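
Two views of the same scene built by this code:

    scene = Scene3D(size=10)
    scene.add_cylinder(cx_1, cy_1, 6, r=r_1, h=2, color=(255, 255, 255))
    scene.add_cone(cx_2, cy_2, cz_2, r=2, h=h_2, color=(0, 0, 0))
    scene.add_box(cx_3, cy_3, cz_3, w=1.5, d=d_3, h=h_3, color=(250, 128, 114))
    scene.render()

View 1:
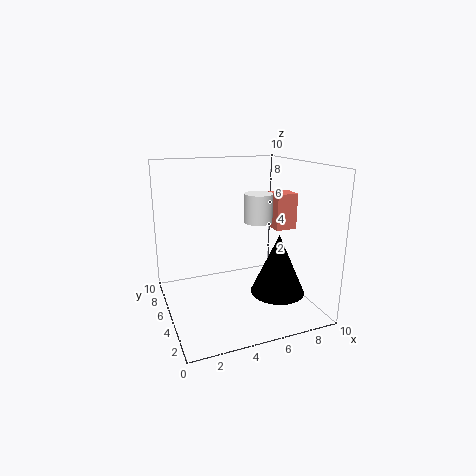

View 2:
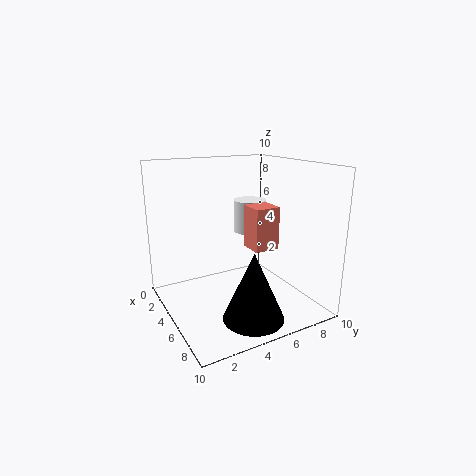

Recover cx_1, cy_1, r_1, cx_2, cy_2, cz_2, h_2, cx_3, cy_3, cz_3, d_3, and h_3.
cx_1 = 6.5; cy_1 = 5; r_1 = 1; cx_2 = 8; cy_2 = 4.5; cz_2 = 0.5; h_2 = 4.5; cx_3 = 7.5; cy_3 = 4; cz_3 = 5.5; d_3 = 1.5; h_3 = 2.5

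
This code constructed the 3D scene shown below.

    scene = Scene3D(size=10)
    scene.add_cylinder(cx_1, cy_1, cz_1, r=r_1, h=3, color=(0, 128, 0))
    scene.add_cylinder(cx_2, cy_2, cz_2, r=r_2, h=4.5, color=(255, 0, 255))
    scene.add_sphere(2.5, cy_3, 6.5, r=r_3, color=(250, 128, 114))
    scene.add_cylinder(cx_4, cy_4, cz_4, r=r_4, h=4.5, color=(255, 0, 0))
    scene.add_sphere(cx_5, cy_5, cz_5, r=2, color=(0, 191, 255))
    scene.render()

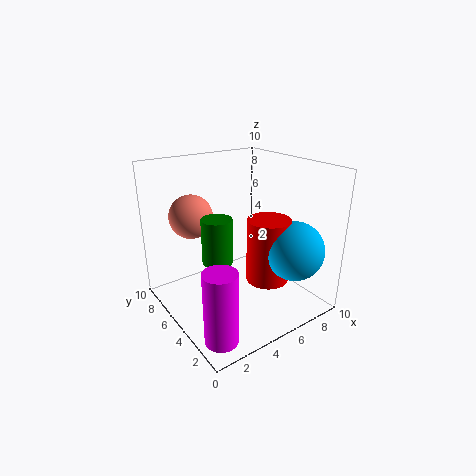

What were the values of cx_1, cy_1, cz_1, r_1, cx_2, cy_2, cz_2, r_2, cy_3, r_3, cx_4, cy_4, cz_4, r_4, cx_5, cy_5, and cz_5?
cx_1 = 3, cy_1 = 4.5, cz_1 = 4, r_1 = 1, cx_2 = 1, cy_2 = 1, cz_2 = 1, r_2 = 1, cy_3 = 7, r_3 = 1.5, cx_4 = 6.5, cy_4 = 3.5, cz_4 = 2, r_4 = 1.5, cx_5 = 7.5, cy_5 = 2, cz_5 = 4.5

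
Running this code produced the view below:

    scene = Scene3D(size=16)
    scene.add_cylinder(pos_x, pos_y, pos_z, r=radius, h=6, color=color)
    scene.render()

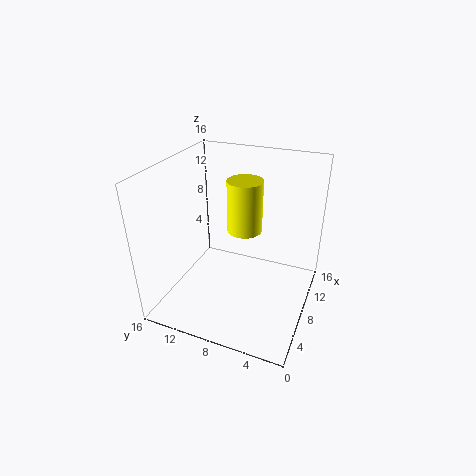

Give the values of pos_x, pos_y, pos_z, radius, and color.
pos_x = 10, pos_y = 8, pos_z = 8, radius = 2, color = 'yellow'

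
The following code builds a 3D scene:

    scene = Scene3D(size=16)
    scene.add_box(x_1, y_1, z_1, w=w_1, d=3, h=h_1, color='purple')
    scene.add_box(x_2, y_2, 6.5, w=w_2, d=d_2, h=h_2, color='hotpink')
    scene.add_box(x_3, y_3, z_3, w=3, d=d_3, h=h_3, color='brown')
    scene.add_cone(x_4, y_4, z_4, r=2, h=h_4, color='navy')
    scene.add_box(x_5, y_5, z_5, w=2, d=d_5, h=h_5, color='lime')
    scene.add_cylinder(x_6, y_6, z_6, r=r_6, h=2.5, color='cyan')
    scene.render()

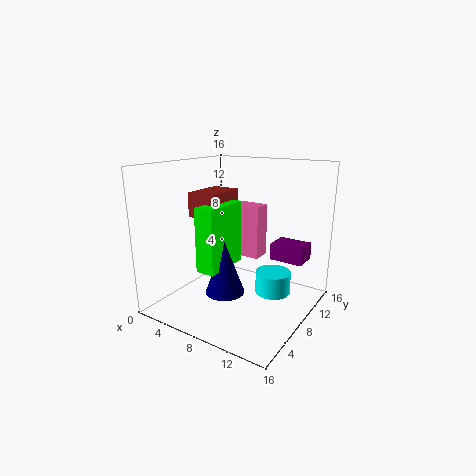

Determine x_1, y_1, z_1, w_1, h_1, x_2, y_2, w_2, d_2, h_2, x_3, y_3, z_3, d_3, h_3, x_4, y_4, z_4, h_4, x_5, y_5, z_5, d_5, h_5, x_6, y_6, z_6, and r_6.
x_1 = 10; y_1 = 12; z_1 = 4.5; w_1 = 4; h_1 = 2; x_2 = 8; y_2 = 7; w_2 = 3; d_2 = 2; h_2 = 5.5; x_3 = 5; y_3 = 3.5; z_3 = 11; d_3 = 4.5; h_3 = 2.5; x_4 = 9; y_4 = 4; z_4 = 3.5; h_4 = 5.5; x_5 = 7; y_5 = 2; z_5 = 6; d_5 = 5; h_5 = 6.5; x_6 = 11.5; y_6 = 10; z_6 = 1.5; r_6 = 2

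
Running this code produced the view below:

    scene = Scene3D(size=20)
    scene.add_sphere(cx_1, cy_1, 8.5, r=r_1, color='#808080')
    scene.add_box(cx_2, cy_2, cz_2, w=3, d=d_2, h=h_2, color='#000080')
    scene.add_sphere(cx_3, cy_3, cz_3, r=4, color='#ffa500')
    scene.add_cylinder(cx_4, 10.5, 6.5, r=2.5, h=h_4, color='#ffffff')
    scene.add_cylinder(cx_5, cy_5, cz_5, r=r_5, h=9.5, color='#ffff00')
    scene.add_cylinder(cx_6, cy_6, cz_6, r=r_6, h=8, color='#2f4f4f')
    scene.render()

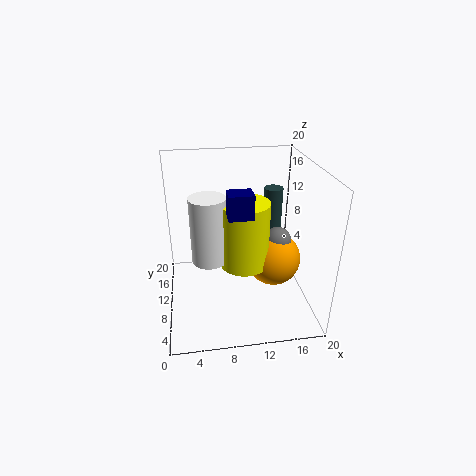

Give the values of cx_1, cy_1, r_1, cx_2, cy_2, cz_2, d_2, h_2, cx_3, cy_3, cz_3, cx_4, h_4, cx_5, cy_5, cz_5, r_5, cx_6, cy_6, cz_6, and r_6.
cx_1 = 16, cy_1 = 11, r_1 = 2, cx_2 = 8, cy_2 = 4, cz_2 = 15.5, d_2 = 2.5, h_2 = 3, cx_3 = 15.5, cy_3 = 11, cz_3 = 5.5, cx_4 = 6, h_4 = 9.5, cx_5 = 11, cy_5 = 10.5, cz_5 = 5.5, r_5 = 3.5, cx_6 = 17, cy_6 = 18, cz_6 = 6, r_6 = 1.5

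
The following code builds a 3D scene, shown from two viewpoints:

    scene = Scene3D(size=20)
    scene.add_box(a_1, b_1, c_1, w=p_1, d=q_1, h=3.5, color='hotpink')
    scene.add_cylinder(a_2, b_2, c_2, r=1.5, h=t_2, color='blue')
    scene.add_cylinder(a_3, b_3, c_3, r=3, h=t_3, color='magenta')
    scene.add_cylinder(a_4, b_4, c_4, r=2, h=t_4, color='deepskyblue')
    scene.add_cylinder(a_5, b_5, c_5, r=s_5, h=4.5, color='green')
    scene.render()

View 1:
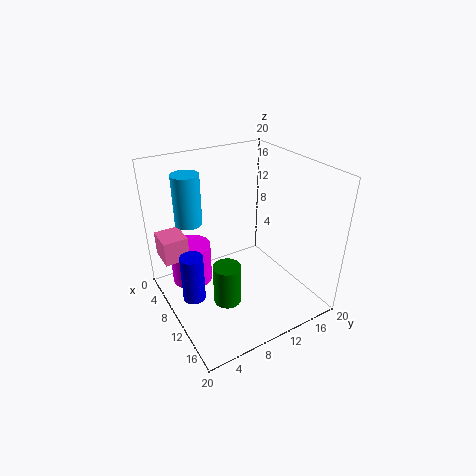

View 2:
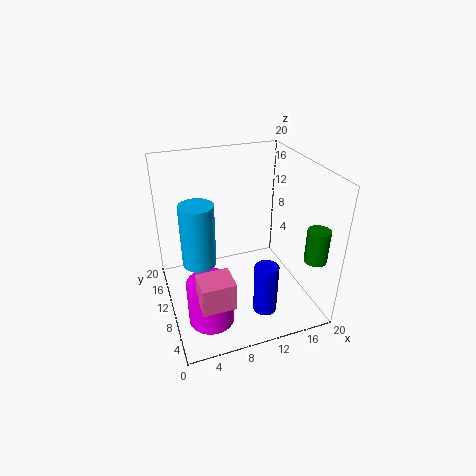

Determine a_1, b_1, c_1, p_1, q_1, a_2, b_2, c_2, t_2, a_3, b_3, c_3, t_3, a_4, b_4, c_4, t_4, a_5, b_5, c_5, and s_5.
a_1 = 2.5; b_1 = 0.5; c_1 = 6.5; p_1 = 4; q_1 = 3.5; a_2 = 11; b_2 = 2.5; c_2 = 3.5; t_2 = 6.5; a_3 = 4.5; b_3 = 5; c_3 = 1.5; t_3 = 6; a_4 = 3.5; b_4 = 5.5; c_4 = 10.5; t_4 = 7.5; a_5 = 18.5; b_5 = 3.5; c_5 = 8.5; s_5 = 1.5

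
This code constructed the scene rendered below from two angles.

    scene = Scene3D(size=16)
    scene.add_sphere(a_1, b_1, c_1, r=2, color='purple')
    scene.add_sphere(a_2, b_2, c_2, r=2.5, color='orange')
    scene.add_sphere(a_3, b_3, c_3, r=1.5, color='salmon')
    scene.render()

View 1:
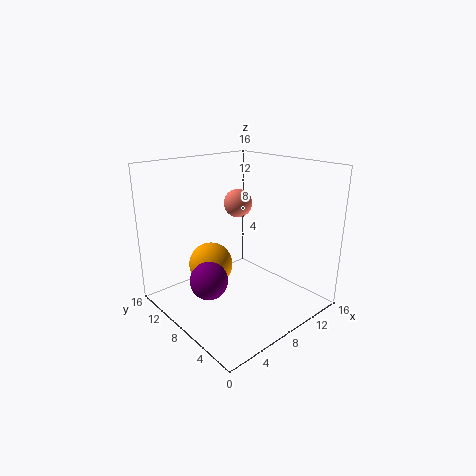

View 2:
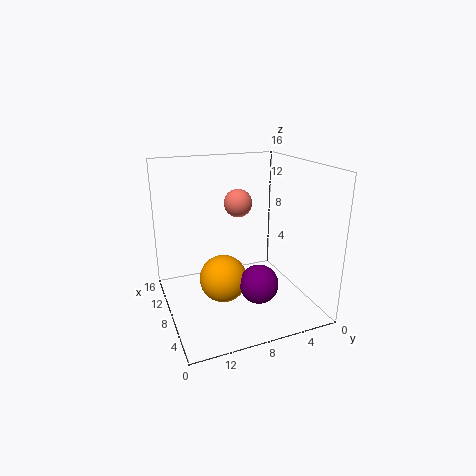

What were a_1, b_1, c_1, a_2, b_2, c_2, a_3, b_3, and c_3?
a_1 = 3.5; b_1 = 7.5; c_1 = 4.5; a_2 = 6; b_2 = 10.5; c_2 = 4.5; a_3 = 8; b_3 = 8; c_3 = 12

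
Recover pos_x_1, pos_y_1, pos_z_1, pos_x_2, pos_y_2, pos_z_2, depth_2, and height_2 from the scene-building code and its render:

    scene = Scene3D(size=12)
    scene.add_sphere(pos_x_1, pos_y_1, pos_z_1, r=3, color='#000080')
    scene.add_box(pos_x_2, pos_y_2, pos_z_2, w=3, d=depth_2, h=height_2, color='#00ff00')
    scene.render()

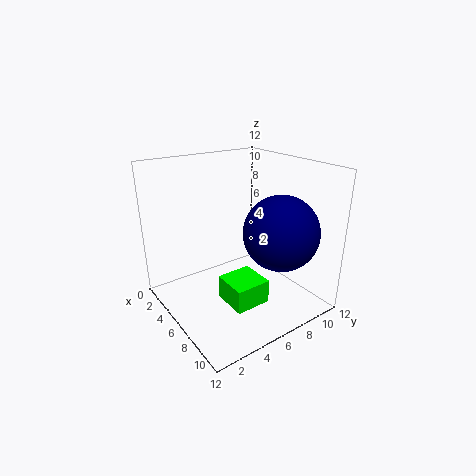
pos_x_1 = 9
pos_y_1 = 8
pos_z_1 = 7
pos_x_2 = 6
pos_y_2 = 4
pos_z_2 = 1
depth_2 = 3
height_2 = 2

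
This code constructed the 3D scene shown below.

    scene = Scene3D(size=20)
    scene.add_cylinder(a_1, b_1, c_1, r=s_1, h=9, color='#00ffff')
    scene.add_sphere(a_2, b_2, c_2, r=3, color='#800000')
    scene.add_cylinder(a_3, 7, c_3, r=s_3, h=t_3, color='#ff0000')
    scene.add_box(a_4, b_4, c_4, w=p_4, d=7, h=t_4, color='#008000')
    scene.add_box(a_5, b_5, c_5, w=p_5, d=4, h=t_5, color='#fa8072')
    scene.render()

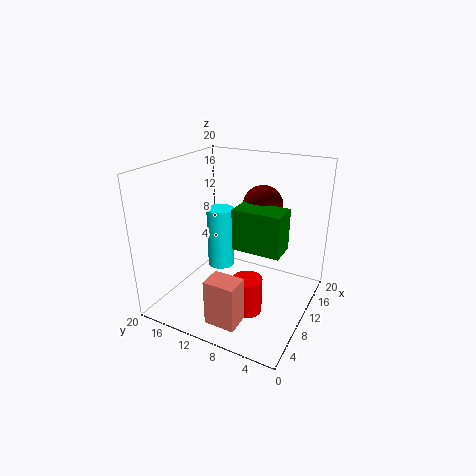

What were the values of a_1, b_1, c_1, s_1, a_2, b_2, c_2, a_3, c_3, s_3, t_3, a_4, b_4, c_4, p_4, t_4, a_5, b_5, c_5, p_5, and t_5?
a_1 = 12, b_1 = 14, c_1 = 4, s_1 = 2, a_2 = 16, b_2 = 9, c_2 = 13, a_3 = 7, c_3 = 1, s_3 = 2, t_3 = 5, a_4 = 10, b_4 = 4, c_4 = 8, p_4 = 4, t_4 = 6, a_5 = 1, b_5 = 6, c_5 = 2, p_5 = 3, t_5 = 6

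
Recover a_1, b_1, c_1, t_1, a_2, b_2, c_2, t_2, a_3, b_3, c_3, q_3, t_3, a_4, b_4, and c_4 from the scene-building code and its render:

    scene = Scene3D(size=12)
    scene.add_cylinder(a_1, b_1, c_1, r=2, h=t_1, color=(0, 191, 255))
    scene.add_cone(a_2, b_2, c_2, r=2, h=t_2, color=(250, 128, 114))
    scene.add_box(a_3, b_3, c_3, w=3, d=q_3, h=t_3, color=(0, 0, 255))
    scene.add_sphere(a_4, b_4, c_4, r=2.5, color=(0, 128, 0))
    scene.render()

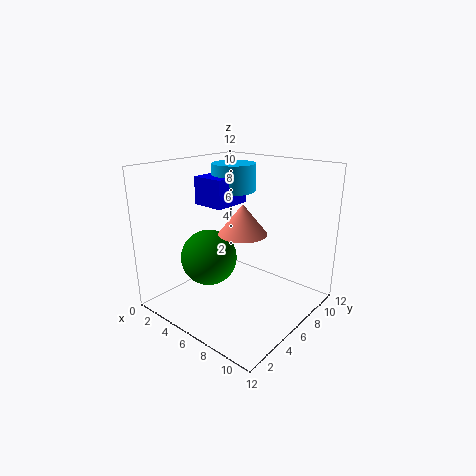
a_1 = 3; b_1 = 9; c_1 = 9; t_1 = 2.5; a_2 = 6.5; b_2 = 6; c_2 = 6.5; t_2 = 2.5; a_3 = 1; b_3 = 6; c_3 = 8; q_3 = 3.5; t_3 = 2.5; a_4 = 3; b_4 = 5.5; c_4 = 3.5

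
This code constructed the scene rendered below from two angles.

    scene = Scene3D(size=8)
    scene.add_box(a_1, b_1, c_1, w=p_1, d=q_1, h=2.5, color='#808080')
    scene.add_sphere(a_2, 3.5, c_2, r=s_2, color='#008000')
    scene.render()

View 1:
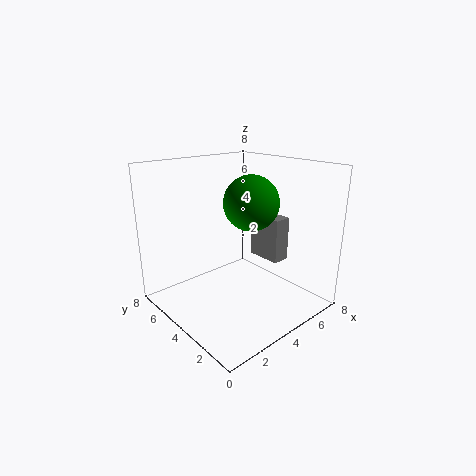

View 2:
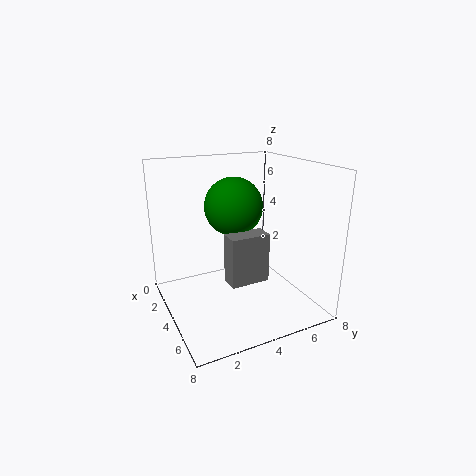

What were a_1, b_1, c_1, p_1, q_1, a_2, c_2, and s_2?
a_1 = 5.5, b_1 = 2.5, c_1 = 2.5, p_1 = 1, q_1 = 2, a_2 = 4.5, c_2 = 6, s_2 = 1.5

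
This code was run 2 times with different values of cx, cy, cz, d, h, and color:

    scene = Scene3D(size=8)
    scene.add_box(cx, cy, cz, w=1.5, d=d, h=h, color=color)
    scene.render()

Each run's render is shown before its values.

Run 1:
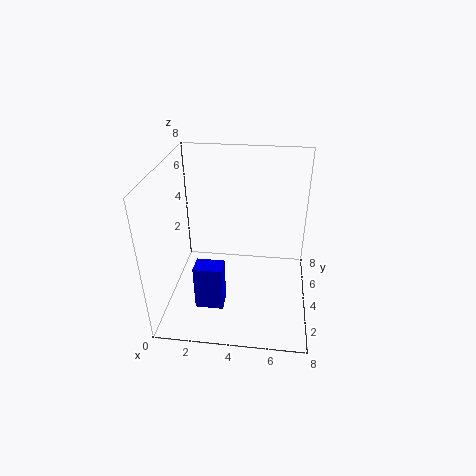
cx = 2
cy = 1.5
cz = 1
d = 1
h = 2.5
color = 'blue'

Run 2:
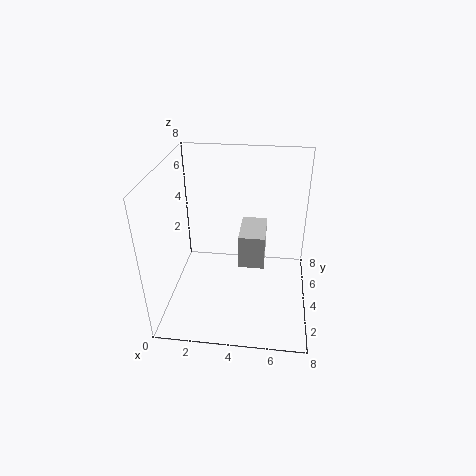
cx = 4
cy = 4
cz = 2
d = 2.5
h = 2
color = 'lightgray'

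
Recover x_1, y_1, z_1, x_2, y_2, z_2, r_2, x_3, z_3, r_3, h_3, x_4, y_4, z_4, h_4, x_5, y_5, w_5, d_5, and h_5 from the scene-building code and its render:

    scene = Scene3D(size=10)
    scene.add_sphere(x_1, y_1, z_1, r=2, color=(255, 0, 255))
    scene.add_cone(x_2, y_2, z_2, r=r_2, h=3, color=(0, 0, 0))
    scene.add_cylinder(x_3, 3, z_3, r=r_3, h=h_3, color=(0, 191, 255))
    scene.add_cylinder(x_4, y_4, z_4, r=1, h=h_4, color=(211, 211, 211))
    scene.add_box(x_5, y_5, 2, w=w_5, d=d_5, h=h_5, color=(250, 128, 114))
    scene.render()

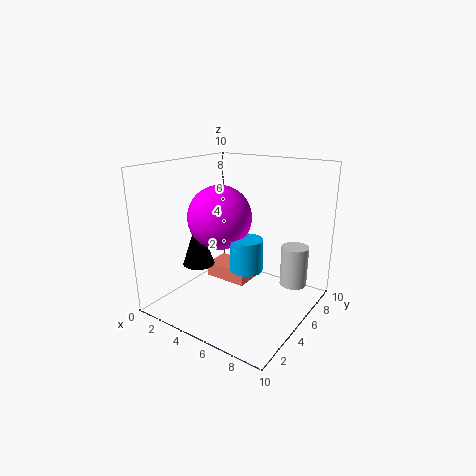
x_1 = 5, y_1 = 3, z_1 = 7, x_2 = 4, y_2 = 2, z_2 = 4, r_2 = 1, x_3 = 7, z_3 = 4, r_3 = 1, h_3 = 2, x_4 = 8, y_4 = 8, z_4 = 1, h_4 = 3, x_5 = 3, y_5 = 4, w_5 = 3, d_5 = 2, h_5 = 1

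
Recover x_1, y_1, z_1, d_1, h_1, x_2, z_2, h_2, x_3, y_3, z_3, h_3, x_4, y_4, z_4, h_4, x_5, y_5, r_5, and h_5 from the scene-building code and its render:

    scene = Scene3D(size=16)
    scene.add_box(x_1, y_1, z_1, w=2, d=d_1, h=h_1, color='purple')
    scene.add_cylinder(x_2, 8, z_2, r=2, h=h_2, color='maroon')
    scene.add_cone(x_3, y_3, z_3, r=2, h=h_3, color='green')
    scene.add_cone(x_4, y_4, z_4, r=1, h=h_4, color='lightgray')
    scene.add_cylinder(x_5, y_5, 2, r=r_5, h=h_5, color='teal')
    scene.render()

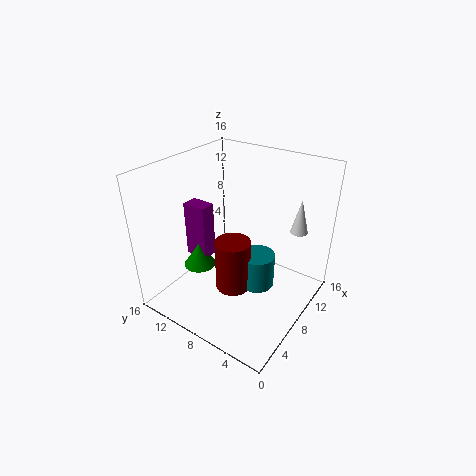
x_1 = 8
y_1 = 13
z_1 = 3
d_1 = 3
h_1 = 7
x_2 = 7
z_2 = 2
h_2 = 6
x_3 = 8
y_3 = 14
z_3 = 2
h_3 = 3
x_4 = 13
y_4 = 3
z_4 = 8
h_4 = 4
x_5 = 9
y_5 = 6
r_5 = 2
h_5 = 4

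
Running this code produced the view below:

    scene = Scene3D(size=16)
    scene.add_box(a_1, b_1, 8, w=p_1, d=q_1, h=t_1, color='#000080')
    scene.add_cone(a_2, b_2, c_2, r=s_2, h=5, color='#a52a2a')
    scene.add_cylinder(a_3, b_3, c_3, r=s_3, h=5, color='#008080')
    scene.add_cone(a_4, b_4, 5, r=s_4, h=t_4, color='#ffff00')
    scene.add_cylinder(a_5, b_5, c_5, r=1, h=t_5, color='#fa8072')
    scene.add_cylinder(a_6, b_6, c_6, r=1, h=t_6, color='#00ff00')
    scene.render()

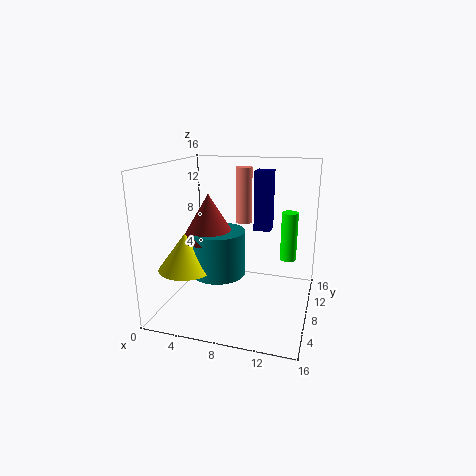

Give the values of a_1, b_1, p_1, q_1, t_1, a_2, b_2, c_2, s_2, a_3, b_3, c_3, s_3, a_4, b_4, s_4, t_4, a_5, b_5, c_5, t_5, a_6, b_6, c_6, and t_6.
a_1 = 9, b_1 = 11, p_1 = 2, q_1 = 2, t_1 = 7, a_2 = 5, b_2 = 7, c_2 = 8, s_2 = 3, a_3 = 6, b_3 = 7, c_3 = 4, s_3 = 3, a_4 = 3, b_4 = 5, s_4 = 3, t_4 = 4, a_5 = 7, b_5 = 14, c_5 = 8, t_5 = 7, a_6 = 13, b_6 = 13, c_6 = 4, t_6 = 6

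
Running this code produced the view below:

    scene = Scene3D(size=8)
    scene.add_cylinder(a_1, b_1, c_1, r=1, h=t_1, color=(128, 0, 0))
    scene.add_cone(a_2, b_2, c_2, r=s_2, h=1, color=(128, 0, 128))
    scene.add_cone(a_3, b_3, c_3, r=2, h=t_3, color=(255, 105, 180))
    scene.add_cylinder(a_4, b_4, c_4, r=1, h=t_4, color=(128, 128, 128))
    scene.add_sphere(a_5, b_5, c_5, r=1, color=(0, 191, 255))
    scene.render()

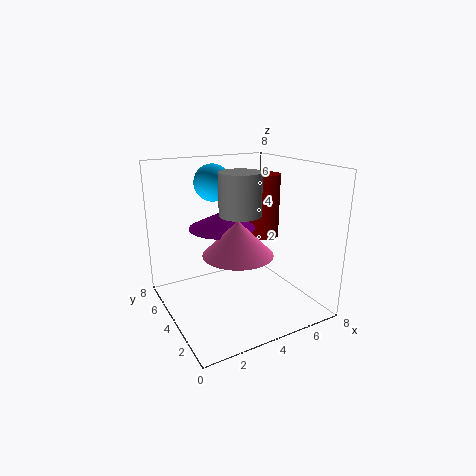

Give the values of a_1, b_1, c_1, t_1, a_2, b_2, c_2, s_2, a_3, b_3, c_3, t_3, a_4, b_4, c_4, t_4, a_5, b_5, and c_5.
a_1 = 7, b_1 = 6, c_1 = 3, t_1 = 4, a_2 = 4, b_2 = 6, c_2 = 4, s_2 = 2, a_3 = 4, b_3 = 4, c_3 = 3, t_3 = 2, a_4 = 3, b_4 = 2, c_4 = 6, t_4 = 2, a_5 = 3, b_5 = 5, c_5 = 7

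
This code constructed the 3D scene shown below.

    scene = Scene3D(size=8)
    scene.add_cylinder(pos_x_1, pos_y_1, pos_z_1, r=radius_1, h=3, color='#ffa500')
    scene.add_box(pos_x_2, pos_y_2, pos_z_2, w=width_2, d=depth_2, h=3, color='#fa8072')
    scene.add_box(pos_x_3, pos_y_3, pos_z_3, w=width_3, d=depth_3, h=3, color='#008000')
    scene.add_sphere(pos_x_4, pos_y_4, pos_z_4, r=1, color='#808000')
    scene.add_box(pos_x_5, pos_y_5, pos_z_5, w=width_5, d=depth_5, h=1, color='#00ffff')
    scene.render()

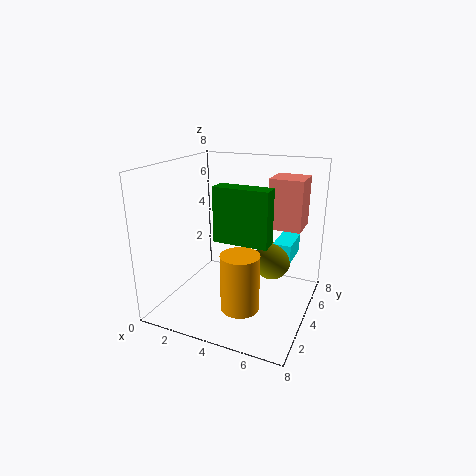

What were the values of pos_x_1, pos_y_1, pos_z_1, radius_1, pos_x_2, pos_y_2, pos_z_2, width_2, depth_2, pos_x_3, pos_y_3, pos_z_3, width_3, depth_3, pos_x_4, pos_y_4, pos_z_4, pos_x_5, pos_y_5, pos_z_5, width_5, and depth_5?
pos_x_1 = 5
pos_y_1 = 2
pos_z_1 = 1
radius_1 = 1
pos_x_2 = 5
pos_y_2 = 6
pos_z_2 = 4
width_2 = 2
depth_2 = 2
pos_x_3 = 3
pos_y_3 = 3
pos_z_3 = 4
width_3 = 3
depth_3 = 1
pos_x_4 = 6
pos_y_4 = 4
pos_z_4 = 3
pos_x_5 = 6
pos_y_5 = 4
pos_z_5 = 3
width_5 = 1
depth_5 = 2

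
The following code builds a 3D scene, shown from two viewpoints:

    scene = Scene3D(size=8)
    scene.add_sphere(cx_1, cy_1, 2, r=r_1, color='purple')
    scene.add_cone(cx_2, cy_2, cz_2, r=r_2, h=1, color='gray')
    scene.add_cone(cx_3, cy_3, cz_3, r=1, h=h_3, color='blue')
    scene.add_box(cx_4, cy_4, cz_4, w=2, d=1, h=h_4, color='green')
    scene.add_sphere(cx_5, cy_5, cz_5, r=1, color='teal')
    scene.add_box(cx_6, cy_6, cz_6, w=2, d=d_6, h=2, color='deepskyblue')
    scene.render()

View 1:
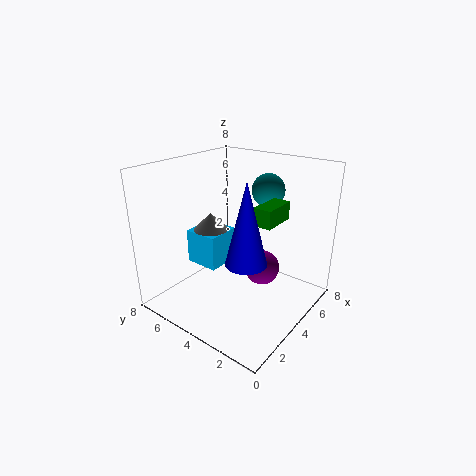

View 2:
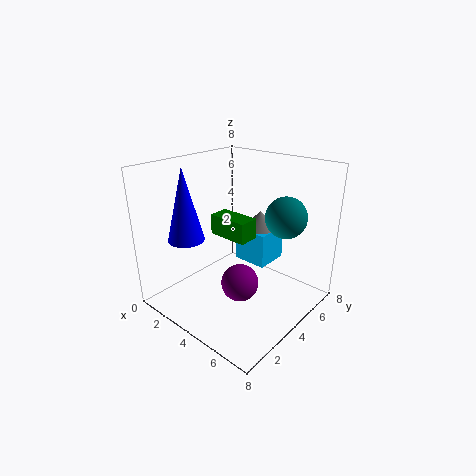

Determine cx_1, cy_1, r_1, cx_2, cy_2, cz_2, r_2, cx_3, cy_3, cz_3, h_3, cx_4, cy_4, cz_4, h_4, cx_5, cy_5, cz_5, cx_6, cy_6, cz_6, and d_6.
cx_1 = 5
cy_1 = 3
r_1 = 1
cx_2 = 4
cy_2 = 6
cz_2 = 4
r_2 = 1
cx_3 = 2
cy_3 = 2
cz_3 = 4
h_3 = 4
cx_4 = 4
cy_4 = 2
cz_4 = 5
h_4 = 1
cx_5 = 7
cy_5 = 4
cz_5 = 6
cx_6 = 3
cy_6 = 5
cz_6 = 2
d_6 = 2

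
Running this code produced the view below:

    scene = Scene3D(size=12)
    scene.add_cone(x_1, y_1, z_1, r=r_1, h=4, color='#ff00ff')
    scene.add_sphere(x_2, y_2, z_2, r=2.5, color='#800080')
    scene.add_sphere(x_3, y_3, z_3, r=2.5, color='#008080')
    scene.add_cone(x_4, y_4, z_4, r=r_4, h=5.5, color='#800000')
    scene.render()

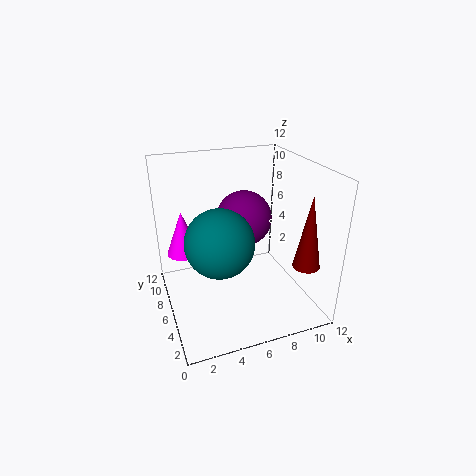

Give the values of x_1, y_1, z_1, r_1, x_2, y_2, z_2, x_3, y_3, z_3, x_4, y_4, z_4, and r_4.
x_1 = 2; y_1 = 9.5; z_1 = 3.5; r_1 = 1.5; x_2 = 7.5; y_2 = 8.5; z_2 = 6.5; x_3 = 3.5; y_3 = 3; z_3 = 7.5; x_4 = 9.5; y_4 = 1; z_4 = 5.5; r_4 = 1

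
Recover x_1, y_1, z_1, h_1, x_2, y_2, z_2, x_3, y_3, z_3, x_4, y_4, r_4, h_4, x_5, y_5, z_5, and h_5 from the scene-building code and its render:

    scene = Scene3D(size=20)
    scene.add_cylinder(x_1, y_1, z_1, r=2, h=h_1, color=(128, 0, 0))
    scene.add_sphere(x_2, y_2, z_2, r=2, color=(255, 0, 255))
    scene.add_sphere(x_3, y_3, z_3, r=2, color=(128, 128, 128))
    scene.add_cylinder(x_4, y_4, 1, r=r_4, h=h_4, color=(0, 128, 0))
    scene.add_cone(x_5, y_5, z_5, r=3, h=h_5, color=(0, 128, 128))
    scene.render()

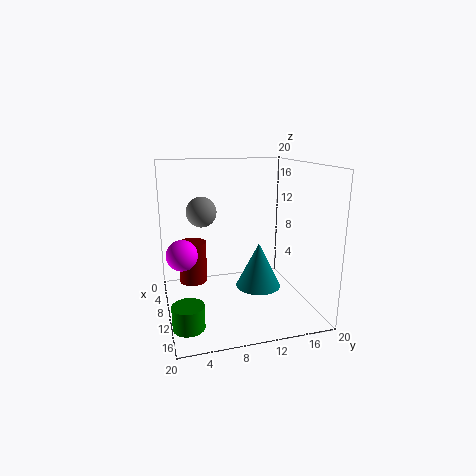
x_1 = 7, y_1 = 4, z_1 = 3, h_1 = 6, x_2 = 12, y_2 = 2, z_2 = 9, x_3 = 10, y_3 = 5, z_3 = 14, x_4 = 16, y_4 = 2, r_4 = 2, h_4 = 3, x_5 = 13, y_5 = 12, z_5 = 4, h_5 = 6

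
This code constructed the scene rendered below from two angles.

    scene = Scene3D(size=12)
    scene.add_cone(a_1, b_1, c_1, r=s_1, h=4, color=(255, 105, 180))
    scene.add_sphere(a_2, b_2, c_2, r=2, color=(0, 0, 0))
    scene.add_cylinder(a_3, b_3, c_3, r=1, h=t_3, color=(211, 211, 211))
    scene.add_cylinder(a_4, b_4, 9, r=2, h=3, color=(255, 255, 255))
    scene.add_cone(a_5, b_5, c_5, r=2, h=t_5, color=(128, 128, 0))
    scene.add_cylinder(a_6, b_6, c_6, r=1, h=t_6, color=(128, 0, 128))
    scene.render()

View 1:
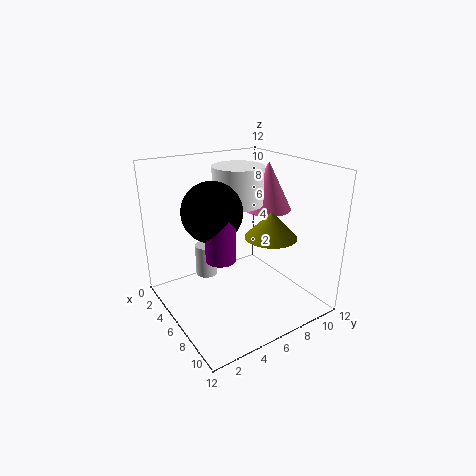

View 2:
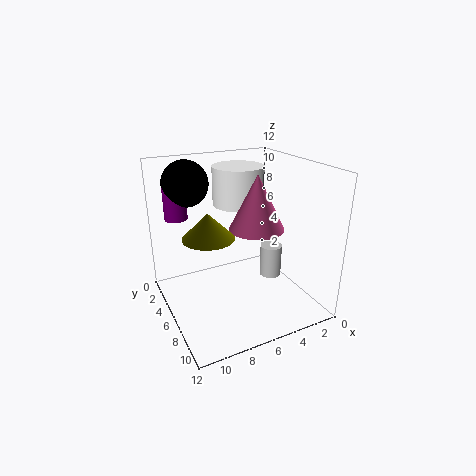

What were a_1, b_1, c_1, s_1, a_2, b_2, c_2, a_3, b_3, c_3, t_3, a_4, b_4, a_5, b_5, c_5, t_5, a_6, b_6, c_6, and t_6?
a_1 = 6, b_1 = 9, c_1 = 8, s_1 = 2, a_2 = 9, b_2 = 2, c_2 = 10, a_3 = 2, b_3 = 5, c_3 = 1, t_3 = 3, a_4 = 6, b_4 = 6, a_5 = 9, b_5 = 7, c_5 = 7, t_5 = 2, a_6 = 10, b_6 = 2, c_6 = 7, t_6 = 3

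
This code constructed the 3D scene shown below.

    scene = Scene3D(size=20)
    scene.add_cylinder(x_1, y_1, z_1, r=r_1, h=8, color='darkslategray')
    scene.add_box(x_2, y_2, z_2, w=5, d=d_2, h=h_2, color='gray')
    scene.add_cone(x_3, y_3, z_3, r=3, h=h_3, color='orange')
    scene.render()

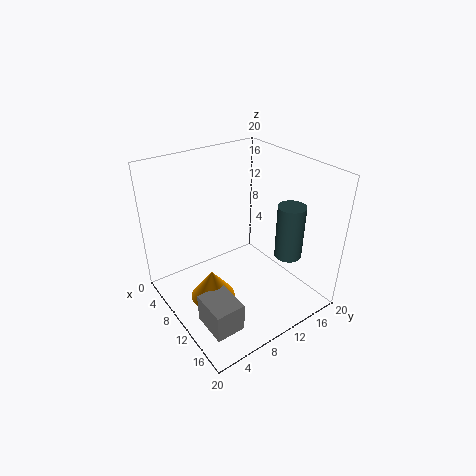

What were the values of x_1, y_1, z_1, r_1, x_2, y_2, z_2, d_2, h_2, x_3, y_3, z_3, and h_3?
x_1 = 13; y_1 = 17; z_1 = 6; r_1 = 2; x_2 = 12; y_2 = 2; z_2 = 1; d_2 = 4; h_2 = 4; x_3 = 11; y_3 = 5; z_3 = 3; h_3 = 4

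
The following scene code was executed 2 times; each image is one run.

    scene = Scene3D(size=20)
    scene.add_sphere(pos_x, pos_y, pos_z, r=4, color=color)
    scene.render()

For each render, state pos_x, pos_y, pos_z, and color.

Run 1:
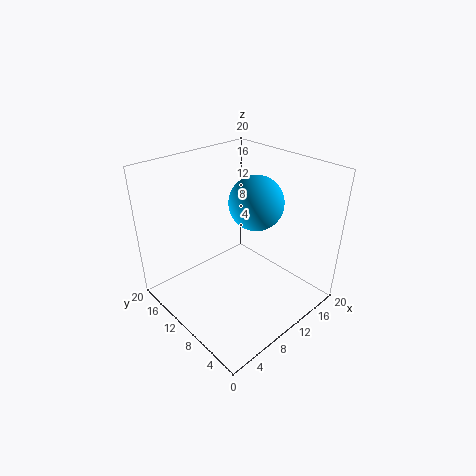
pos_x = 14.5; pos_y = 11; pos_z = 13.5; color = 'deepskyblue'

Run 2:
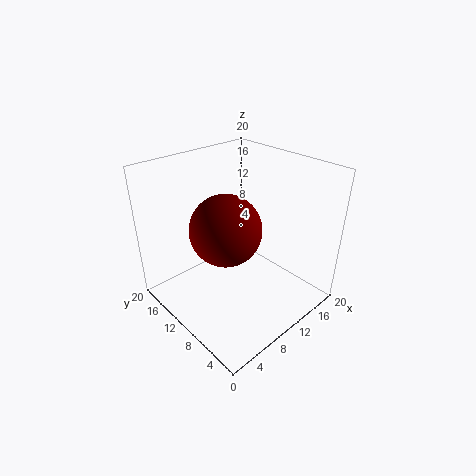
pos_x = 4; pos_y = 5.5; pos_z = 15.5; color = 'maroon'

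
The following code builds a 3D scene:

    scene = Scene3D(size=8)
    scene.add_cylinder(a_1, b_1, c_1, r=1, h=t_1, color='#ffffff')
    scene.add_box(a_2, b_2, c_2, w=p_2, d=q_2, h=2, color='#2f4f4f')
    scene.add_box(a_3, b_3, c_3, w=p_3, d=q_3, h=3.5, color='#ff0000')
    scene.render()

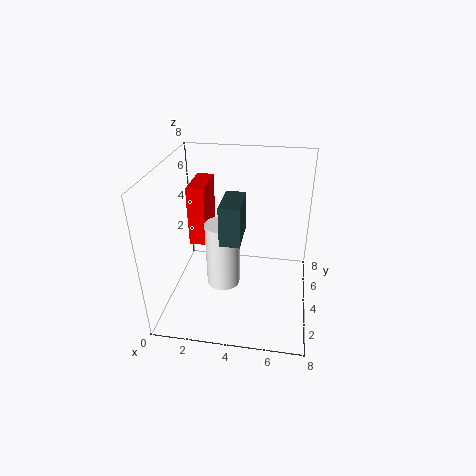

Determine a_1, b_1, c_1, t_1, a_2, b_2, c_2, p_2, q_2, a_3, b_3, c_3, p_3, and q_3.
a_1 = 3; b_1 = 4.5; c_1 = 0.5; t_1 = 4; a_2 = 3.5; b_2 = 1.5; c_2 = 5; p_2 = 1; q_2 = 2; a_3 = 1; b_3 = 4.5; c_3 = 3; p_3 = 1; q_3 = 2.5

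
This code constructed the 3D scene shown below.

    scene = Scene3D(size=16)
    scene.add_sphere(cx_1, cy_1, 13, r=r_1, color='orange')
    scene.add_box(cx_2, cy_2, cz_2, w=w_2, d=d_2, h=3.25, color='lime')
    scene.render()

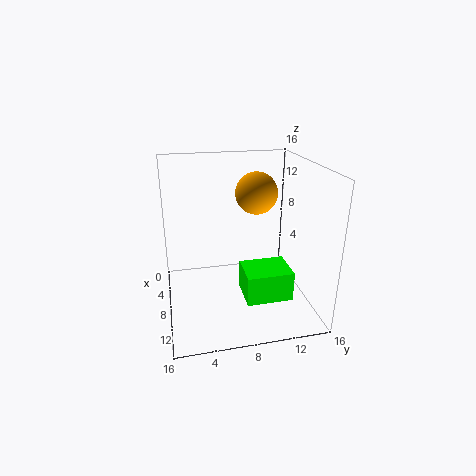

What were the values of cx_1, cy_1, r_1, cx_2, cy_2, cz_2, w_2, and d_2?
cx_1 = 8
cy_1 = 10
r_1 = 2.25
cx_2 = 8.75
cy_2 = 8
cz_2 = 2.25
w_2 = 4
d_2 = 5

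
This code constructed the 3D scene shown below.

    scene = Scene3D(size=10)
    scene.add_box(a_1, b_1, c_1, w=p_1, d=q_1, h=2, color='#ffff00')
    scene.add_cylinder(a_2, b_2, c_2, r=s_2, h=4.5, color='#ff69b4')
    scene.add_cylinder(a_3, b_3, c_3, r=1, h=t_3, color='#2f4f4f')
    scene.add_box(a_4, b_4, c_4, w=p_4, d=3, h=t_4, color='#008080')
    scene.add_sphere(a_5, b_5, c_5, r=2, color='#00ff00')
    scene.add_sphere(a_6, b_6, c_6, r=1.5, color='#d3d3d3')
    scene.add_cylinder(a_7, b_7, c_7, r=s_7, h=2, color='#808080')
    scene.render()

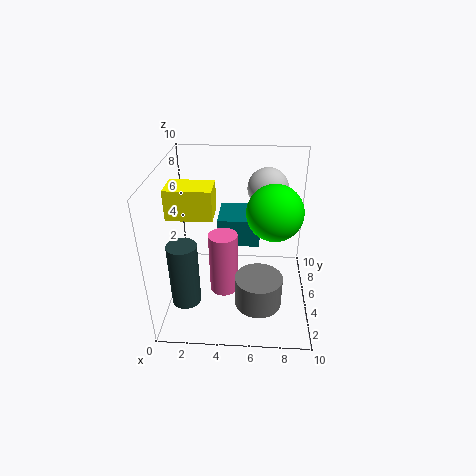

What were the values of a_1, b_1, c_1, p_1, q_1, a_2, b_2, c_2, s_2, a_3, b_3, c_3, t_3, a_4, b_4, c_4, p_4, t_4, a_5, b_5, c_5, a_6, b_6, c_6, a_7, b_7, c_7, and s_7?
a_1 = 0.5; b_1 = 3.5; c_1 = 7; p_1 = 3; q_1 = 2; a_2 = 4; b_2 = 4.5; c_2 = 1; s_2 = 1; a_3 = 1.5; b_3 = 3; c_3 = 1; t_3 = 4.5; a_4 = 3.5; b_4 = 5.5; c_4 = 4; p_4 = 3; t_4 = 2; a_5 = 7.5; b_5 = 6; c_5 = 6.5; a_6 = 7; b_6 = 8; c_6 = 7.5; a_7 = 6.5; b_7 = 2; c_7 = 2; s_7 = 1.5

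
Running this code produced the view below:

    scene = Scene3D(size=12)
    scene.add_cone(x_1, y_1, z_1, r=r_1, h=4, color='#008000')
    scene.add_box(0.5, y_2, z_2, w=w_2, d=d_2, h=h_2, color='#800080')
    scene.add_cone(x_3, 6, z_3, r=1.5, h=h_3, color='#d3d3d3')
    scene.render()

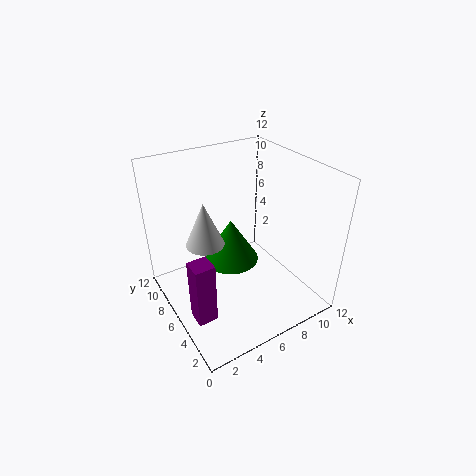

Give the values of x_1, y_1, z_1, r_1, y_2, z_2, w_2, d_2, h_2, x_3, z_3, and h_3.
x_1 = 6.5, y_1 = 8, z_1 = 2.5, r_1 = 2.5, y_2 = 2.5, z_2 = 2, w_2 = 1.5, d_2 = 1.5, h_2 = 5, x_3 = 3, z_3 = 6.5, h_3 = 3.5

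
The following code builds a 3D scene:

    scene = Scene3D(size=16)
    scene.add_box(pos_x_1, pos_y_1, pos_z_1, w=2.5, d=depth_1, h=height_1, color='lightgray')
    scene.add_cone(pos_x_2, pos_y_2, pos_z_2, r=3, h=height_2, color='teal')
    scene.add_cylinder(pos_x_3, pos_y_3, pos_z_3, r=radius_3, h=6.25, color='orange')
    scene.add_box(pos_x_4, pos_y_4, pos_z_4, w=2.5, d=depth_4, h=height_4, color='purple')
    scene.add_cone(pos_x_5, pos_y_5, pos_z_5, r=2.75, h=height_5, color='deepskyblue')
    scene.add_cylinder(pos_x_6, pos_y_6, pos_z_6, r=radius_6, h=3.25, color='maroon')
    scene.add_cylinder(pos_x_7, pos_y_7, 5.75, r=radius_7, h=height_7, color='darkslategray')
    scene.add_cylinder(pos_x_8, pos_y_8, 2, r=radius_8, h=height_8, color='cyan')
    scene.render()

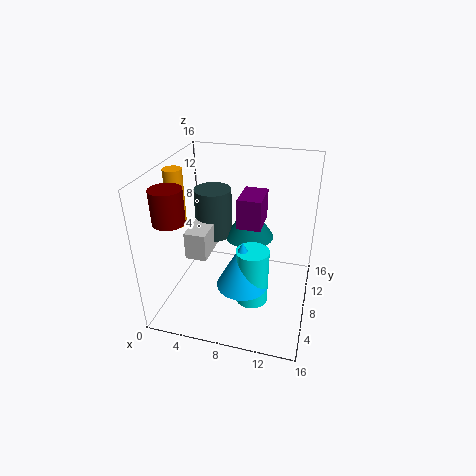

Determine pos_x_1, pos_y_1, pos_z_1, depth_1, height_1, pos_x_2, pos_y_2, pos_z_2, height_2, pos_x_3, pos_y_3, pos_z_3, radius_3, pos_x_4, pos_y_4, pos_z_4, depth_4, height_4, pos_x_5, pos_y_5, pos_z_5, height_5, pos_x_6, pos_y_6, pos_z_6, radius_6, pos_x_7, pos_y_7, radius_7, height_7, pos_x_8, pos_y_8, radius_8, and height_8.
pos_x_1 = 2
pos_y_1 = 6.75
pos_z_1 = 5
depth_1 = 5.5
height_1 = 3.25
pos_x_2 = 8.25
pos_y_2 = 12.5
pos_z_2 = 5.75
height_2 = 4.5
pos_x_3 = 1.5
pos_y_3 = 6.75
pos_z_3 = 9.5
radius_3 = 1
pos_x_4 = 8.25
pos_y_4 = 6.5
pos_z_4 = 10
depth_4 = 3.75
height_4 = 3.25
pos_x_5 = 9.25
pos_y_5 = 5.25
pos_z_5 = 4
height_5 = 5.25
pos_x_6 = 3.25
pos_y_6 = 1.75
pos_z_6 = 12.5
radius_6 = 1.5
pos_x_7 = 3.75
pos_y_7 = 12
radius_7 = 2.25
height_7 = 6
pos_x_8 = 10.25
pos_y_8 = 5.5
radius_8 = 1.75
height_8 = 6.25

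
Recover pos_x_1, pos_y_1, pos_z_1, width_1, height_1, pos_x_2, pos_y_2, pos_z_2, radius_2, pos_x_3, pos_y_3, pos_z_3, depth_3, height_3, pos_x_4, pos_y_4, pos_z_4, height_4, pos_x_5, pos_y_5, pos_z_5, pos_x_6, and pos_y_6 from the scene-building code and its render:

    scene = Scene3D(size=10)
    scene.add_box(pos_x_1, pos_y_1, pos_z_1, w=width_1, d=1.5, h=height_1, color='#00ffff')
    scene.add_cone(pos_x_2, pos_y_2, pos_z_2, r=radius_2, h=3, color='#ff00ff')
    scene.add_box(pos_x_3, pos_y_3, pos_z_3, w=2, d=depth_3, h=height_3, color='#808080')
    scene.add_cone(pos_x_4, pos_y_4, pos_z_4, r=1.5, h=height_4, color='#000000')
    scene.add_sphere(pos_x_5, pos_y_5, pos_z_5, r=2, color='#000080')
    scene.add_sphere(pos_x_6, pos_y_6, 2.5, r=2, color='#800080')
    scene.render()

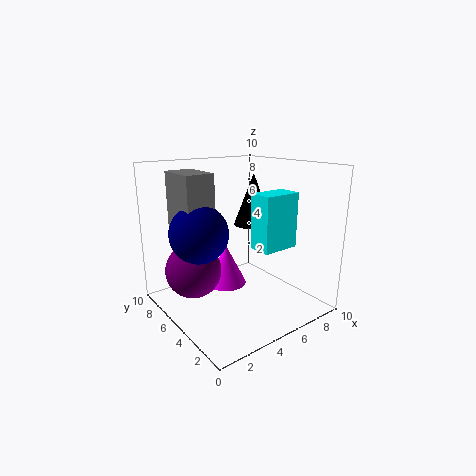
pos_x_1 = 4.5, pos_y_1 = 1.5, pos_z_1 = 5, width_1 = 2.5, height_1 = 3.5, pos_x_2 = 5, pos_y_2 = 6.5, pos_z_2 = 1, radius_2 = 1.5, pos_x_3 = 1.5, pos_y_3 = 5.5, pos_z_3 = 5, depth_3 = 3, height_3 = 4.5, pos_x_4 = 8, pos_y_4 = 7, pos_z_4 = 5, height_4 = 4, pos_x_5 = 2.5, pos_y_5 = 6, pos_z_5 = 5.5, pos_x_6 = 2.5, pos_y_6 = 7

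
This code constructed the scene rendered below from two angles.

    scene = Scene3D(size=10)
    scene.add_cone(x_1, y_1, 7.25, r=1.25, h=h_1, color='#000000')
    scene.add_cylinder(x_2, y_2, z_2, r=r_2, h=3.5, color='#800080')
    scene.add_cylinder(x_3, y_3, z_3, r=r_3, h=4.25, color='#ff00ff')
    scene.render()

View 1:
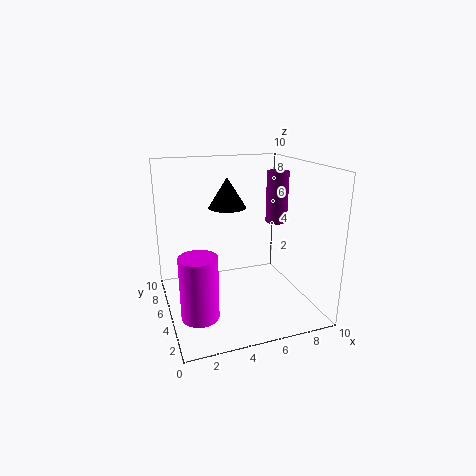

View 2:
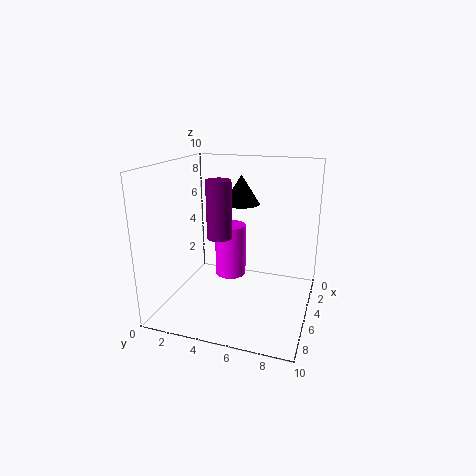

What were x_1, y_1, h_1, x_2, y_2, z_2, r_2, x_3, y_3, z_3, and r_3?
x_1 = 4.25, y_1 = 5, h_1 = 2, x_2 = 7.75, y_2 = 4.75, z_2 = 6, r_2 = 0.75, x_3 = 1.75, y_3 = 3.25, z_3 = 0.5, r_3 = 1.25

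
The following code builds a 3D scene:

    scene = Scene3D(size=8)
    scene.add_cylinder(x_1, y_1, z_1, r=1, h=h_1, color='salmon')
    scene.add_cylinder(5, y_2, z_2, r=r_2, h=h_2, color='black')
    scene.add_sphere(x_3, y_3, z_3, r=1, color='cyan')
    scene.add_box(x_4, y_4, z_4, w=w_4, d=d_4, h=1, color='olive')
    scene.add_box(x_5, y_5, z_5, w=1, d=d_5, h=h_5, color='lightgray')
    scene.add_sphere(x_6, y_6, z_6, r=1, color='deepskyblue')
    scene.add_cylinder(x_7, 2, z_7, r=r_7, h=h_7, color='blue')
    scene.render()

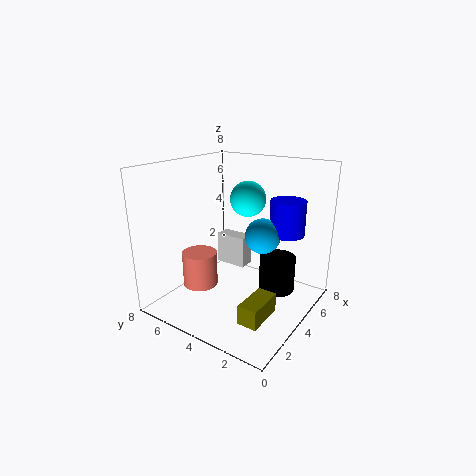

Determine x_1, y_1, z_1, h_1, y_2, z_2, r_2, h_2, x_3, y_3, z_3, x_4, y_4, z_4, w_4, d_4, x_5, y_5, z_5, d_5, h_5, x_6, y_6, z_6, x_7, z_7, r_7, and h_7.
x_1 = 3; y_1 = 6; z_1 = 1; h_1 = 2; y_2 = 2; z_2 = 1; r_2 = 1; h_2 = 2; x_3 = 5; y_3 = 4; z_3 = 6; x_4 = 1; y_4 = 1; z_4 = 1; w_4 = 2; d_4 = 1; x_5 = 6; y_5 = 5; z_5 = 1; d_5 = 2; h_5 = 2; x_6 = 5; y_6 = 3; z_6 = 4; x_7 = 6; z_7 = 4; r_7 = 1; h_7 = 2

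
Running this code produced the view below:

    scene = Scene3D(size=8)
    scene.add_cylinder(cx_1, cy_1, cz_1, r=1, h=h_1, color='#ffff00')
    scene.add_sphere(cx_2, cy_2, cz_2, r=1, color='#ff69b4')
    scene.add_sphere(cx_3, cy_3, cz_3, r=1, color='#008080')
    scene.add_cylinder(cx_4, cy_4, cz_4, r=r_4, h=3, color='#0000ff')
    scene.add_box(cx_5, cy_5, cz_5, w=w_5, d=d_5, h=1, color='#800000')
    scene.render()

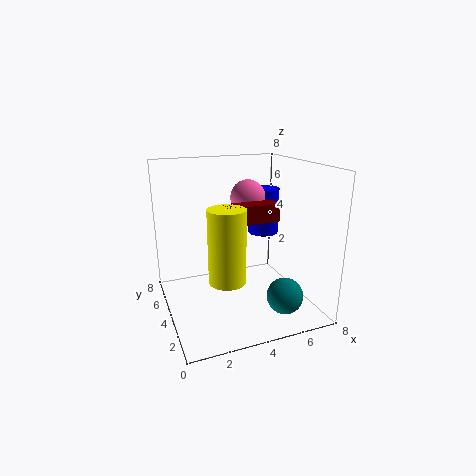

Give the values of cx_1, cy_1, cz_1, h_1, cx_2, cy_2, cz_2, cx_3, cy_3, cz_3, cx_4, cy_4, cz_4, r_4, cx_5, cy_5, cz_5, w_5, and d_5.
cx_1 = 3; cy_1 = 3; cz_1 = 2; h_1 = 4; cx_2 = 5; cy_2 = 5; cz_2 = 6; cx_3 = 6; cy_3 = 2; cz_3 = 1; cx_4 = 7; cy_4 = 7; cz_4 = 3; r_4 = 1; cx_5 = 3; cy_5 = 3; cz_5 = 5; w_5 = 3; d_5 = 1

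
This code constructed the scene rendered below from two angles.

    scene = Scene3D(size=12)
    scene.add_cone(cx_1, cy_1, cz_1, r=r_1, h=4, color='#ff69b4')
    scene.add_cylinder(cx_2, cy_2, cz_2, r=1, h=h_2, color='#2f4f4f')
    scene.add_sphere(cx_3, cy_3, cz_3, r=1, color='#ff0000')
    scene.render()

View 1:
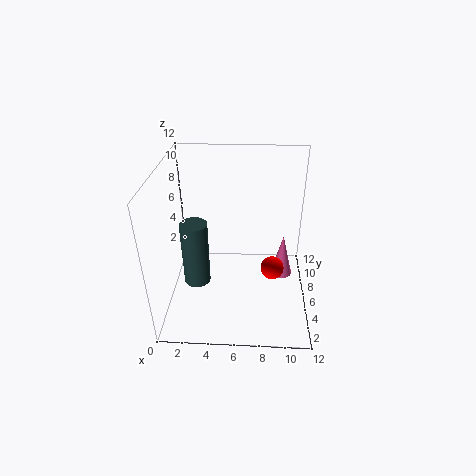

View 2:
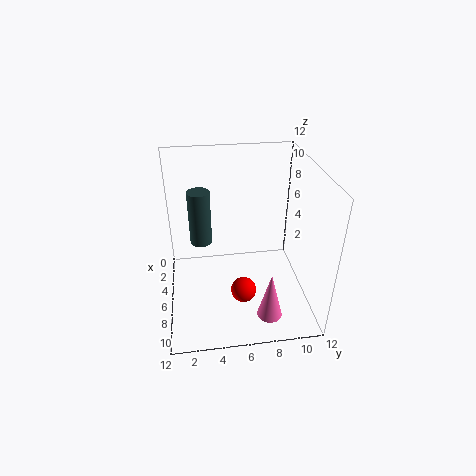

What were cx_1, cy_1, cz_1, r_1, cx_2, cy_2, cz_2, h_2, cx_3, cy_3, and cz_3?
cx_1 = 10, cy_1 = 8, cz_1 = 1, r_1 = 1, cx_2 = 3, cy_2 = 3, cz_2 = 4, h_2 = 5, cx_3 = 9, cy_3 = 6, cz_3 = 3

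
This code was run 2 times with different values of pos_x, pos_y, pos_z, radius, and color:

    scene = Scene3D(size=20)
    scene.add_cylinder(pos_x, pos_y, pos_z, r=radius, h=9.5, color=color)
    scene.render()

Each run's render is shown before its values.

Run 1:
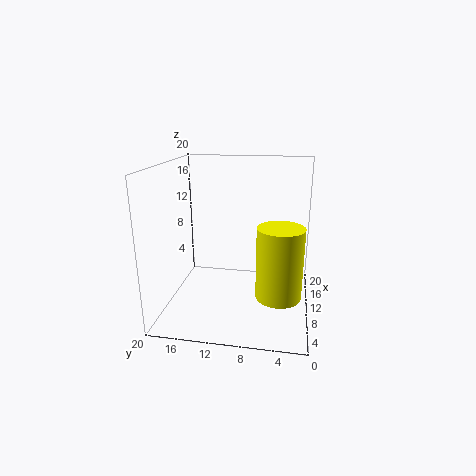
pos_x = 6.5
pos_y = 4
pos_z = 3.5
radius = 3
color = 'yellow'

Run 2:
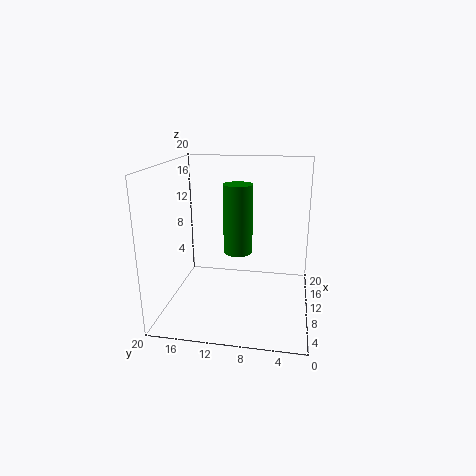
pos_x = 10
pos_y = 10
pos_z = 8
radius = 2
color = 'green'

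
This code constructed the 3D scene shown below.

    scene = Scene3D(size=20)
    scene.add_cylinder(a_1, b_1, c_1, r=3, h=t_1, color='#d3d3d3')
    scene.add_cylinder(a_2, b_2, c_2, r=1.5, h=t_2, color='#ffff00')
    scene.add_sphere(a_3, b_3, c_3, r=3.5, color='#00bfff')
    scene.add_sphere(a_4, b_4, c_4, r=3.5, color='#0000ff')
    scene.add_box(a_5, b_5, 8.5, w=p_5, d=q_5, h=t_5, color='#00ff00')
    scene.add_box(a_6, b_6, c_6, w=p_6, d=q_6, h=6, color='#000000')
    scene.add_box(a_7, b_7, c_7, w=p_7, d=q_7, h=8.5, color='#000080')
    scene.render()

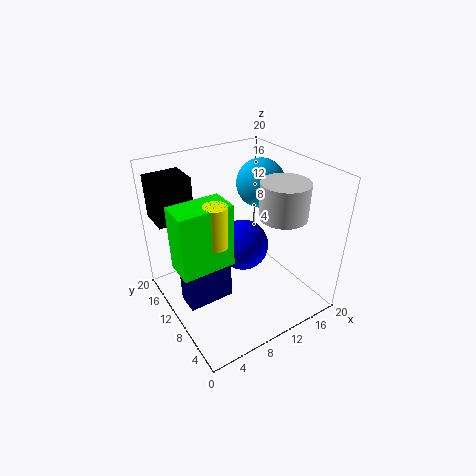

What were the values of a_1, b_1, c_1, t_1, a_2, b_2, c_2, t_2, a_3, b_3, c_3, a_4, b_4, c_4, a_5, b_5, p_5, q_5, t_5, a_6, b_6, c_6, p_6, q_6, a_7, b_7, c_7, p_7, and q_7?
a_1 = 13, b_1 = 4.5, c_1 = 15, t_1 = 4.5, a_2 = 5.5, b_2 = 8, c_2 = 11.5, t_2 = 5.5, a_3 = 15.5, b_3 = 12.5, c_3 = 16, a_4 = 10.5, b_4 = 9.5, c_4 = 9, a_5 = 0.5, b_5 = 7, p_5 = 7, q_5 = 4, t_5 = 8.5, a_6 = 0.5, b_6 = 14, c_6 = 12.5, p_6 = 5, q_6 = 4.5, a_7 = 1, b_7 = 7, c_7 = 3.5, p_7 = 6, q_7 = 3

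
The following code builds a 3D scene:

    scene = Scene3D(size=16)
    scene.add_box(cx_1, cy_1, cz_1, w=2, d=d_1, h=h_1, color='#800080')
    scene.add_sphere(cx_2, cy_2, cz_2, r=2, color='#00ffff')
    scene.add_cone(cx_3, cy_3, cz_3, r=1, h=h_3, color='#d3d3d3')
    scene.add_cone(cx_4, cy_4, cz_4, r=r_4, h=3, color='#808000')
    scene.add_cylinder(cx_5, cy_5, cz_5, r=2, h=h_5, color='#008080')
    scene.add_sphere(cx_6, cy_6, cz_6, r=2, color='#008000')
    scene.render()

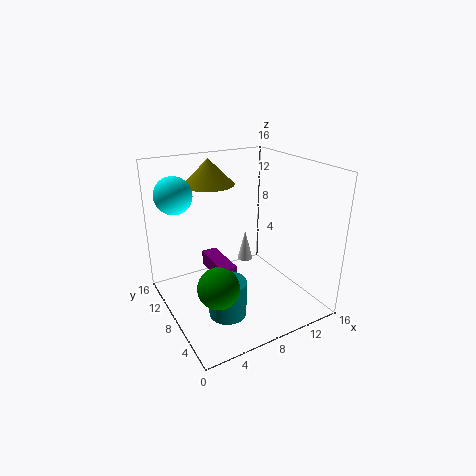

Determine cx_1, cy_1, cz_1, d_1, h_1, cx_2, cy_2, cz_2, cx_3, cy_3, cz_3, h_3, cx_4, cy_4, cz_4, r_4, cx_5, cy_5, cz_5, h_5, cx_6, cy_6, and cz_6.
cx_1 = 7; cy_1 = 10; cz_1 = 1; d_1 = 6; h_1 = 2; cx_2 = 2; cy_2 = 11; cz_2 = 13; cx_3 = 12; cy_3 = 13; cz_3 = 2; h_3 = 4; cx_4 = 7; cy_4 = 13; cz_4 = 13; r_4 = 3; cx_5 = 5; cy_5 = 5; cz_5 = 1; h_5 = 4; cx_6 = 3; cy_6 = 3; cz_6 = 6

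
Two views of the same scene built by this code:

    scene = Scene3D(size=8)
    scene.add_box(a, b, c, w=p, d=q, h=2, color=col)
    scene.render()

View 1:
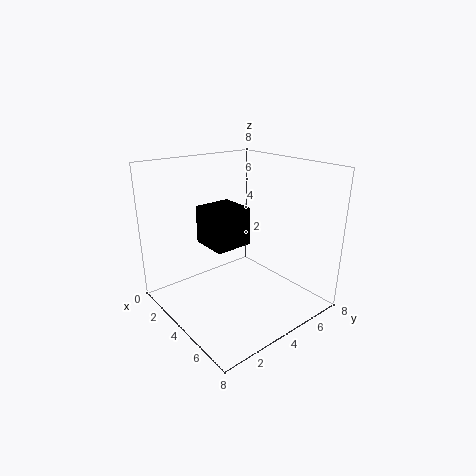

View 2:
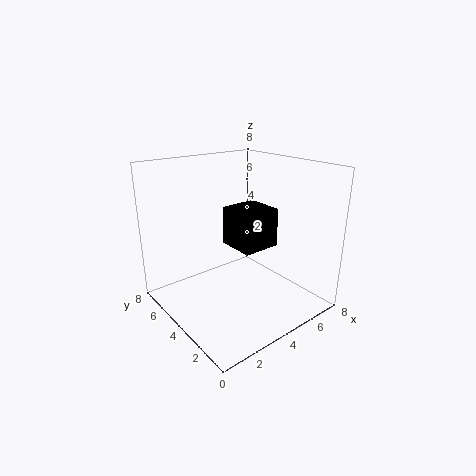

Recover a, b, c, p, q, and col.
a = 3, b = 2, c = 4, p = 2, q = 2, col = 'black'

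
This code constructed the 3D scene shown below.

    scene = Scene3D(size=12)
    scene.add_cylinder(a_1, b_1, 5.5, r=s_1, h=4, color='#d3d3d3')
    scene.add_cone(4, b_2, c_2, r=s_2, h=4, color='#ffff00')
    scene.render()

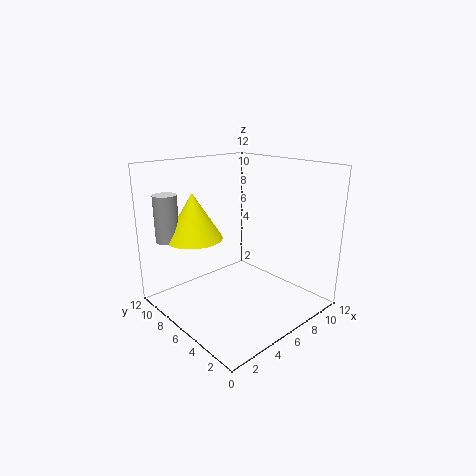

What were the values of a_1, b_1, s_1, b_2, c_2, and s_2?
a_1 = 2
b_1 = 10.5
s_1 = 1
b_2 = 9.5
c_2 = 5.5
s_2 = 2.5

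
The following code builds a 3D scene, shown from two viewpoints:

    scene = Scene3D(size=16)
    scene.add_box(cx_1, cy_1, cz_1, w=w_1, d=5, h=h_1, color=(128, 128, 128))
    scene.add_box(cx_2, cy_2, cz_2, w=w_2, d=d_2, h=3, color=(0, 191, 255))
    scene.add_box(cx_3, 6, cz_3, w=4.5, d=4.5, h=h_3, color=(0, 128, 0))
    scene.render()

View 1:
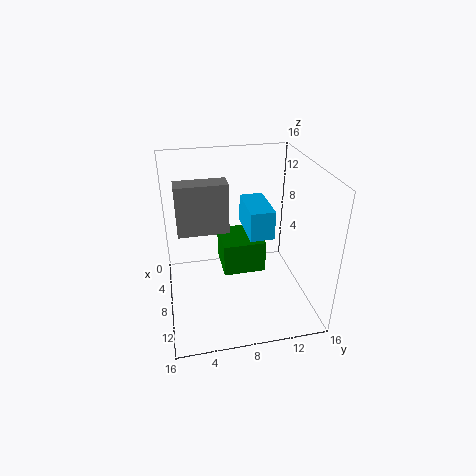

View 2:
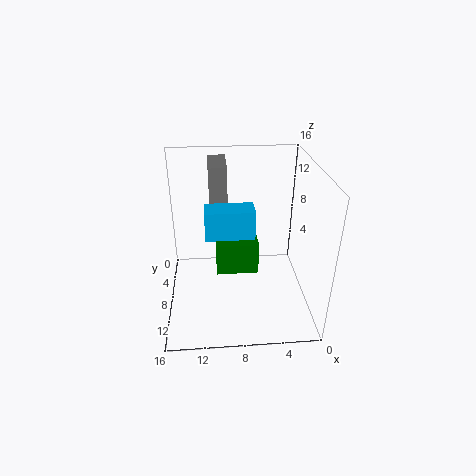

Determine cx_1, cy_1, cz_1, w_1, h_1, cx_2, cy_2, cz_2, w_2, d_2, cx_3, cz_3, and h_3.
cx_1 = 9; cy_1 = 1.5; cz_1 = 10.5; w_1 = 2; h_1 = 5; cx_2 = 6.5; cy_2 = 8.5; cz_2 = 9.5; w_2 = 5; d_2 = 2.5; cx_3 = 6; cz_3 = 5; h_3 = 3.5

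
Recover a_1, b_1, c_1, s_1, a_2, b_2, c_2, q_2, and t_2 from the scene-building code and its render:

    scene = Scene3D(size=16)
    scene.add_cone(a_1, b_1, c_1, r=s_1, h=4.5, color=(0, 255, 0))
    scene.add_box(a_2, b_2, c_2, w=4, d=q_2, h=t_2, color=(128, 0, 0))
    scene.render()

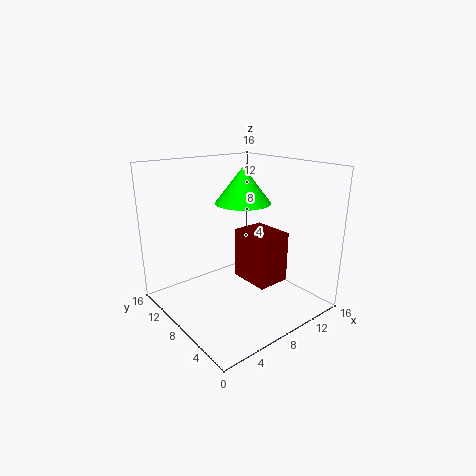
a_1 = 12
b_1 = 12
c_1 = 10.5
s_1 = 3.5
a_2 = 9.5
b_2 = 5.5
c_2 = 2
q_2 = 5
t_2 = 6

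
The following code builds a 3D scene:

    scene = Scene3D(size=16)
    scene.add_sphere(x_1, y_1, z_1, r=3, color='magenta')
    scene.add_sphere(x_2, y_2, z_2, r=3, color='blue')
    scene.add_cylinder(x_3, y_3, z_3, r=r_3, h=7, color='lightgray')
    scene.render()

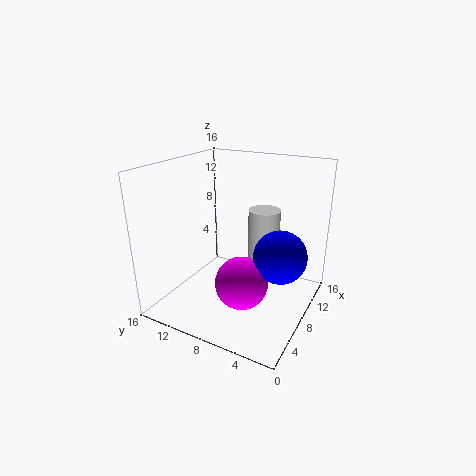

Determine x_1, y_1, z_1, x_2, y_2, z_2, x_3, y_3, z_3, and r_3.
x_1 = 7, y_1 = 7, z_1 = 3, x_2 = 9.5, y_2 = 3.5, z_2 = 6, x_3 = 14, y_3 = 7.5, z_3 = 2.5, r_3 = 2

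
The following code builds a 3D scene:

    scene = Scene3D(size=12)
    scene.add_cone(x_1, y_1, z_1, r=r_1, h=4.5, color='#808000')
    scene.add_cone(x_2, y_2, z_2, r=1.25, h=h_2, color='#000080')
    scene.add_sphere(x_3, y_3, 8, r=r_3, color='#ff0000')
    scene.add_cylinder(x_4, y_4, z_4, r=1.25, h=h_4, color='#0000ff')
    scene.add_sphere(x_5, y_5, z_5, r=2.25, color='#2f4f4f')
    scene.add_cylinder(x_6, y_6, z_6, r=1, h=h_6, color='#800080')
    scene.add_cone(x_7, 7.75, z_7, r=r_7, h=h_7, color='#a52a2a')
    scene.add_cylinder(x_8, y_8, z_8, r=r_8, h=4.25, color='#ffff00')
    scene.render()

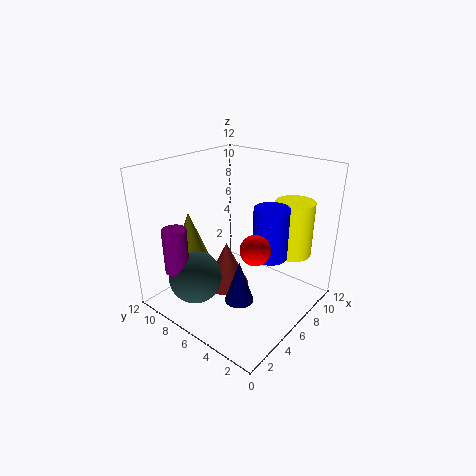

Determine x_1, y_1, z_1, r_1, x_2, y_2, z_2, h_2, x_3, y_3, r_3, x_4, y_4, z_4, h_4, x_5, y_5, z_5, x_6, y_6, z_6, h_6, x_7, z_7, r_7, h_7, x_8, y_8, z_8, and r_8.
x_1 = 4.25
y_1 = 10
z_1 = 3.25
r_1 = 1.75
x_2 = 5.25
y_2 = 5.25
z_2 = 0.5
h_2 = 3.75
x_3 = 2.25
y_3 = 1.5
r_3 = 1
x_4 = 4.75
y_4 = 2
z_4 = 6.25
h_4 = 3.75
x_5 = 3.25
y_5 = 8.5
z_5 = 2.5
x_6 = 2
y_6 = 9.25
z_6 = 3.5
h_6 = 3.75
x_7 = 6.5
z_7 = 0.5
r_7 = 2
h_7 = 4.25
x_8 = 7.5
y_8 = 1.75
z_8 = 5.5
r_8 = 1.5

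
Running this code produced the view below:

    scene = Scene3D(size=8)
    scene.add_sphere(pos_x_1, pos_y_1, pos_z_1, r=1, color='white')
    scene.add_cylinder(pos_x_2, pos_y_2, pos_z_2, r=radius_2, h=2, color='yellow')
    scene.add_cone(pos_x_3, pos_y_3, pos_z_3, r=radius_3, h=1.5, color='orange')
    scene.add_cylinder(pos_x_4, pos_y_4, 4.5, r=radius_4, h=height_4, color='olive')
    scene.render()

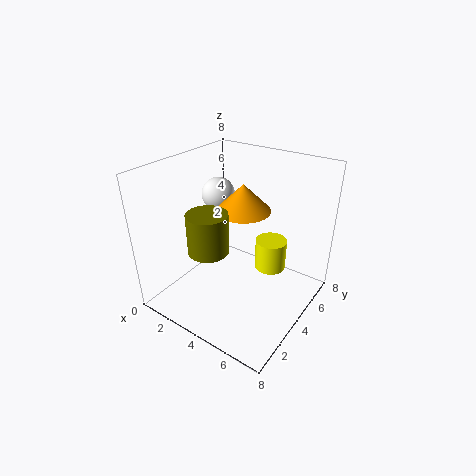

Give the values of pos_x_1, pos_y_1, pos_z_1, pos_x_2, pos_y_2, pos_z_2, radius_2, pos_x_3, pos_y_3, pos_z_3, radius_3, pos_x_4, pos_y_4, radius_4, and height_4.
pos_x_1 = 1.5, pos_y_1 = 5.5, pos_z_1 = 5.5, pos_x_2 = 4.5, pos_y_2 = 7, pos_z_2 = 0.5, radius_2 = 1, pos_x_3 = 4, pos_y_3 = 4.5, pos_z_3 = 5.5, radius_3 = 1.5, pos_x_4 = 4, pos_y_4 = 1.5, radius_4 = 1, height_4 = 2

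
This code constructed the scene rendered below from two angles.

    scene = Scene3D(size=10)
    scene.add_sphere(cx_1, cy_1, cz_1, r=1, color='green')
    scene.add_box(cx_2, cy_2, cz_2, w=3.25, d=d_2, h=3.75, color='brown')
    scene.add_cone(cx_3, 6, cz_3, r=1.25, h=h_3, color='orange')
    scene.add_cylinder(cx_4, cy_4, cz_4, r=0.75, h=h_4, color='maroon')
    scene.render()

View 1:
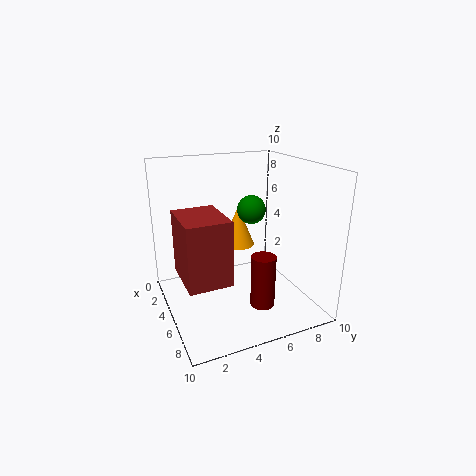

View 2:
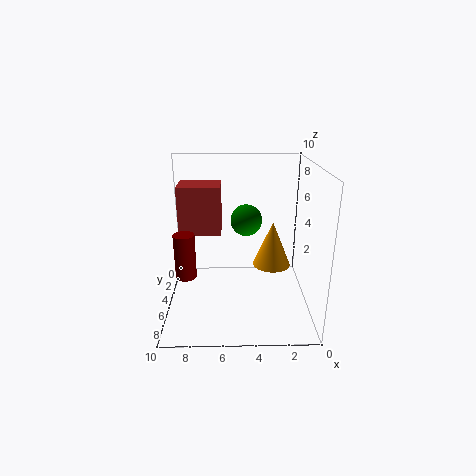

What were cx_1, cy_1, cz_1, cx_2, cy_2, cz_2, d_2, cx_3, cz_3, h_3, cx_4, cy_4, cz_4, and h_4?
cx_1 = 4.5, cy_1 = 6.25, cz_1 = 6.75, cx_2 = 6.25, cy_2 = 0.25, cz_2 = 4.25, d_2 = 2.5, cx_3 = 2.75, cz_3 = 3.5, h_3 = 3, cx_4 = 8.75, cy_4 = 5, cz_4 = 2, h_4 = 3.25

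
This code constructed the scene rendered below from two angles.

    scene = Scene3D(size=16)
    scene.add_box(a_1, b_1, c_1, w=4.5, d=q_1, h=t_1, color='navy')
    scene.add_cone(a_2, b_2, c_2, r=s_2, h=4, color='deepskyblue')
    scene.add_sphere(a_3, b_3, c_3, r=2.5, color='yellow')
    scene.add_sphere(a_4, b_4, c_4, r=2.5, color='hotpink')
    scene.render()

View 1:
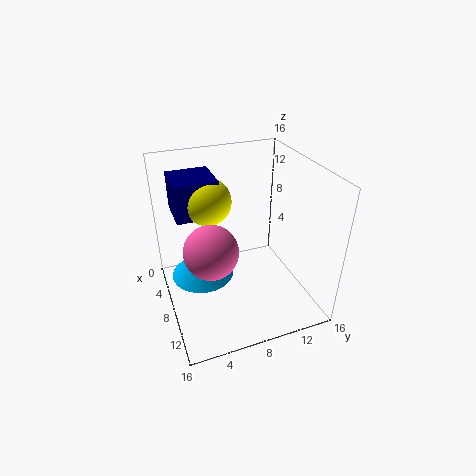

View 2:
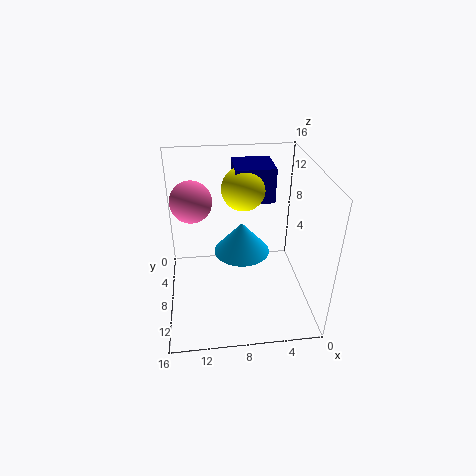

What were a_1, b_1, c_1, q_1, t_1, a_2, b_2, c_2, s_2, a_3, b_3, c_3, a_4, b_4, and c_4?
a_1 = 3.5; b_1 = 1.5; c_1 = 11; q_1 = 4.5; t_1 = 4; a_2 = 7; b_2 = 4; c_2 = 3.5; s_2 = 3.5; a_3 = 7; b_3 = 5; c_3 = 12.5; a_4 = 13; b_4 = 3.5; c_4 = 10.5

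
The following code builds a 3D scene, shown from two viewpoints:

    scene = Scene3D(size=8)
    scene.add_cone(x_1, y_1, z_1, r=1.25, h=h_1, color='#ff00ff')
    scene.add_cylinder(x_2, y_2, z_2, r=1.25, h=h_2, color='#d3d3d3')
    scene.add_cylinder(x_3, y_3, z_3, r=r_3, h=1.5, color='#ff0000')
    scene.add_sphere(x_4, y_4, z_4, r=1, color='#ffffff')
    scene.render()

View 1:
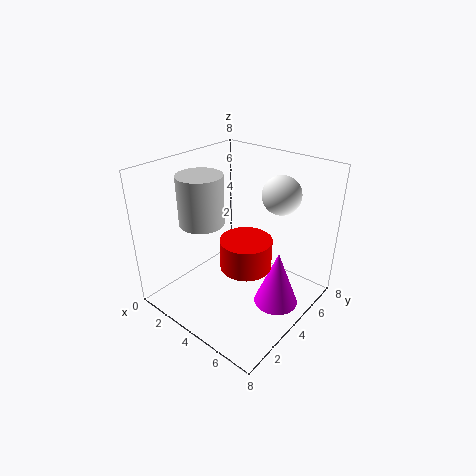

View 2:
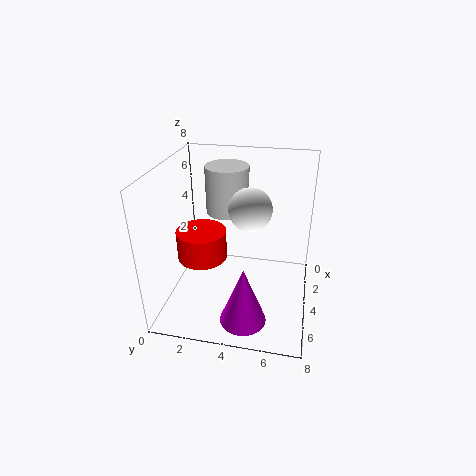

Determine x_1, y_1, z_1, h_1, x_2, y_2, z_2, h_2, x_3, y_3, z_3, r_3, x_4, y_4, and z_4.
x_1 = 6.25; y_1 = 4.75; z_1 = 0.25; h_1 = 3.25; x_2 = 2.25; y_2 = 3; z_2 = 4.75; h_2 = 2.75; x_3 = 5.75; y_3 = 2.5; z_3 = 3.75; r_3 = 1.25; x_4 = 6; y_4 = 5; z_4 = 6.75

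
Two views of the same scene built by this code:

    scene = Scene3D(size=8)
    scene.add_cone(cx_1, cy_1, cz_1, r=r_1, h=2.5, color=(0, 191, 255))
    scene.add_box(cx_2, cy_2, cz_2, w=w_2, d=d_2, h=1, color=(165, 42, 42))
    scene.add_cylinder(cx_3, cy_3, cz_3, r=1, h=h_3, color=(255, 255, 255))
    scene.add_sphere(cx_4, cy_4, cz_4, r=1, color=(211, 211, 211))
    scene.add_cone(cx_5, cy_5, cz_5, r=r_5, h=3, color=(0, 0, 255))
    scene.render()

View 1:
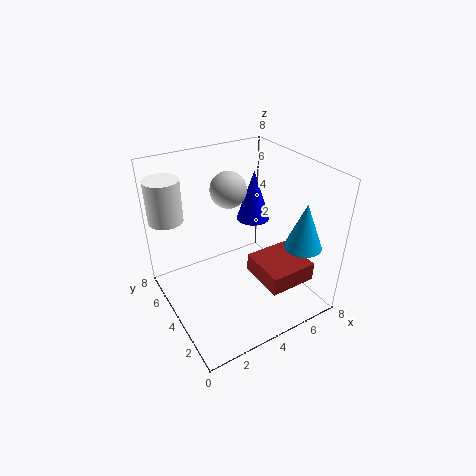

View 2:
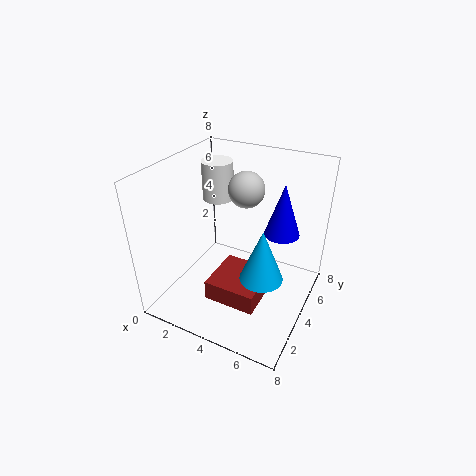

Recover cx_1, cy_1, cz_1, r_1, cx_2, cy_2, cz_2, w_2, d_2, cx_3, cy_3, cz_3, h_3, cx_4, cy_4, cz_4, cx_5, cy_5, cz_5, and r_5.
cx_1 = 6.5, cy_1 = 1.5, cz_1 = 4, r_1 = 1, cx_2 = 4, cy_2 = 0.5, cz_2 = 2.5, w_2 = 2.5, d_2 = 2.5, cx_3 = 1, cy_3 = 7, cz_3 = 4.5, h_3 = 2.5, cx_4 = 4, cy_4 = 5, cz_4 = 6.5, cx_5 = 6, cy_5 = 5.5, cz_5 = 4, r_5 = 1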